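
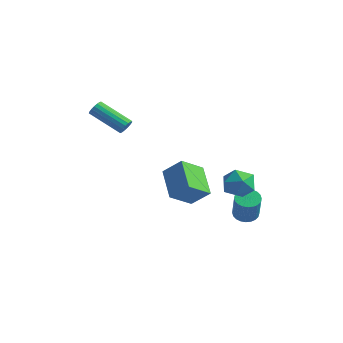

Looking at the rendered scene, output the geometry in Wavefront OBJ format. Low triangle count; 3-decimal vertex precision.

v 3.789 -4.717 0.267
v 2.379 -3.619 1.229
v 4.175 -3.416 -0.653
v 2.766 -2.317 0.309
v 4.754 -4.323 1.231
v 3.345 -3.224 2.193
v 5.141 -3.021 0.311
v 3.731 -1.923 1.273
v 3.227 2.481 -4.325
v 3.83 2.179 -4.653
v 4.437 1.557 -2.963
v 3.833 1.859 -2.635
v 3.928 2.447 -4.589
v 4.535 1.826 -2.899
v 3.919 2.721 -4.485
v 4.526 2.099 -2.795
v 3.805 2.957 -4.357
v 4.411 2.336 -2.667
v 3.602 3.122 -4.224
v 4.209 2.501 -2.534
v 3.343 3.189 -4.106
v 3.95 2.567 -2.416
v 3.066 3.148 -4.022
v 3.672 2.526 -2.332
v 2.813 3.005 -3.984
v 3.42 2.384 -2.294
v 2.623 2.783 -3.997
v 3.23 2.161 -2.307
v 2.525 2.514 -4.061
v 3.132 1.893 -2.371
v 2.534 2.241 -4.165
v 3.141 1.619 -2.475
v 2.649 2.004 -4.293
v 3.255 1.383 -2.603
v 2.851 1.839 -4.426
v 3.458 1.218 -2.736
v 3.11 1.773 -4.544
v 3.717 1.151 -2.854
v 3.388 1.814 -4.628
v 3.994 1.192 -2.938
v 3.64 1.956 -4.666
v 4.247 1.335 -2.976
v -1.203 -2.43 2.917
v -0.951 -2.767 3.222
v -2.806 -3.188 4.288
v -3.057 -2.85 3.983
v -0.93 -2.551 3.344
v -2.785 -2.971 4.409
v -0.972 -2.307 3.367
v -2.827 -2.727 4.432
v -1.067 -2.091 3.287
v -2.922 -2.511 4.353
v -1.193 -1.952 3.123
v -3.048 -2.373 4.188
v -1.321 -1.923 2.912
v -3.176 -2.344 3.977
v -1.422 -2.01 2.701
v -3.277 -2.431 3.767
v -1.472 -2.194 2.541
v -3.327 -2.614 3.606
v -1.461 -2.431 2.466
v -3.316 -2.851 3.532
v -1.391 -2.668 2.495
v -3.246 -3.088 3.56
v -1.278 -2.85 2.621
v -3.132 -3.271 3.686
v -1.147 -2.936 2.814
v -3.002 -3.357 3.88
v -1.029 -2.906 3.031
v -2.884 -3.327 4.097
v 2.702 1.125 -1.014
v 3.237 2.04 -0.847
v 4.143 0.4 -1.653
v 4.678 1.315 -1.486
v 4.351 0.724 -0.652
v 3.46 1.172 -0.257
v 3.92 1.268 -2.243
v 3.029 1.716 -1.848
v 3.989 2.128 -1.606
v 4.256 1.792 -0.623
v 3.124 0.648 -1.877
v 3.391 0.312 -0.894
f 2 4 1
f 5 2 1
f 1 4 3
f 3 5 1
f 2 8 4
f 6 2 5
f 6 8 2
f 4 8 3
f 7 5 3
f 3 8 7
f 7 6 5
f 8 6 7
f 10 9 13
f 10 13 11
f 11 13 14
f 11 14 12
f 13 9 15
f 13 15 14
f 14 15 16
f 14 16 12
f 15 9 17
f 15 17 16
f 16 17 18
f 16 18 12
f 17 9 19
f 17 19 18
f 18 19 20
f 18 20 12
f 19 9 21
f 19 21 20
f 20 21 22
f 20 22 12
f 21 9 23
f 21 23 22
f 22 23 24
f 22 24 12
f 23 9 25
f 23 25 24
f 24 25 26
f 24 26 12
f 25 9 27
f 25 27 26
f 26 27 28
f 26 28 12
f 27 9 29
f 27 29 28
f 28 29 30
f 28 30 12
f 29 9 31
f 29 31 30
f 30 31 32
f 30 32 12
f 31 9 33
f 31 33 32
f 32 33 34
f 32 34 12
f 33 9 35
f 33 35 34
f 34 35 36
f 34 36 12
f 35 9 37
f 35 37 36
f 36 37 38
f 36 38 12
f 37 9 39
f 37 39 38
f 38 39 40
f 38 40 12
f 39 9 41
f 39 41 40
f 40 41 42
f 40 42 12
f 41 9 10
f 41 10 42
f 42 10 11
f 42 11 12
f 44 43 47
f 44 47 45
f 45 47 48
f 45 48 46
f 47 43 49
f 47 49 48
f 48 49 50
f 48 50 46
f 49 43 51
f 49 51 50
f 50 51 52
f 50 52 46
f 51 43 53
f 51 53 52
f 52 53 54
f 52 54 46
f 53 43 55
f 53 55 54
f 54 55 56
f 54 56 46
f 55 43 57
f 55 57 56
f 56 57 58
f 56 58 46
f 57 43 59
f 57 59 58
f 58 59 60
f 58 60 46
f 59 43 61
f 59 61 60
f 60 61 62
f 60 62 46
f 61 43 63
f 61 63 62
f 62 63 64
f 62 64 46
f 63 43 65
f 63 65 64
f 64 65 66
f 64 66 46
f 65 43 67
f 65 67 66
f 66 67 68
f 66 68 46
f 67 43 69
f 67 69 68
f 68 69 70
f 68 70 46
f 69 43 44
f 69 44 70
f 70 44 45
f 70 45 46
f 71 82 76
f 71 76 72
f 71 72 78
f 71 78 81
f 71 81 82
f 72 76 80
f 76 82 75
f 82 81 73
f 81 78 77
f 78 72 79
f 74 80 75
f 74 75 73
f 74 73 77
f 74 77 79
f 74 79 80
f 75 80 76
f 73 75 82
f 77 73 81
f 79 77 78
f 80 79 72



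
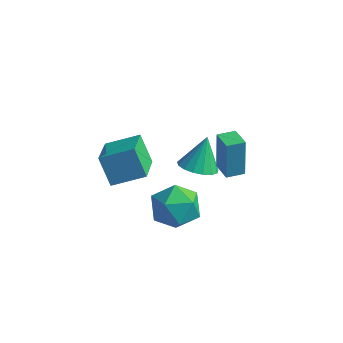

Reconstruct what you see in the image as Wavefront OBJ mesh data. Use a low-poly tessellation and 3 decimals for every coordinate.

v -1 1.595 0.24
v -1.183 1.899 2.238
v -0.442 2.324 0.18
v -0.624 2.628 2.179
v -0.116 0.932 0.421
v -0.298 1.236 2.42
v 0.443 1.661 0.362
v 0.26 1.965 2.36
v -3.99 -3.468 3.703
v -2.704 -2.593 4.284
v -4.769 -1.752 2.847
v -3.483 -0.878 3.428
v -3.197 -3.762 2.392
v -1.911 -2.888 2.973
v -3.976 -2.047 1.536
v -2.69 -1.172 2.117
v -2.703 2.855 -1.885
v -2.038 2.193 -1.538
v -2.697 3.705 -0.275
v -1.767 2.542 -1.723
v -1.711 2.962 -1.945
v -1.882 3.358 -2.153
v -2.241 3.638 -2.3
v -2.706 3.739 -2.352
v -3.17 3.638 -2.296
v -3.528 3.357 -2.146
v -3.696 2.961 -1.937
v -3.637 2.541 -1.715
v -3.365 2.193 -1.532
v -2.94 1.996 -1.43
v -2.462 1.997 -1.432
v -0.356 -1.254 1.146
v 0.273 -2.054 0.418
v -1.893 -2.566 1.262
v -1.264 -3.366 0.534
v -0.866 -3.134 1.697
v 0.084 -2.323 1.626
v -1.704 -2.297 0.054
v -0.754 -1.486 -0.017
v -0.56 -2.699 -0.257
v -0.043 -3.216 0.759
v -1.577 -1.404 0.921
v -1.06 -1.921 1.937
f 2 4 1
f 5 2 1
f 1 4 3
f 3 5 1
f 2 8 4
f 6 2 5
f 6 8 2
f 4 8 3
f 7 5 3
f 3 8 7
f 7 6 5
f 8 6 7
f 10 12 9
f 13 10 9
f 9 12 11
f 11 13 9
f 10 16 12
f 14 10 13
f 14 16 10
f 12 16 11
f 15 13 11
f 11 16 15
f 15 14 13
f 16 14 15
f 18 17 20
f 18 20 19
f 20 17 21
f 20 21 19
f 21 17 22
f 21 22 19
f 22 17 23
f 22 23 19
f 23 17 24
f 23 24 19
f 24 17 25
f 24 25 19
f 25 17 26
f 25 26 19
f 26 17 27
f 26 27 19
f 27 17 28
f 27 28 19
f 28 17 29
f 28 29 19
f 29 17 30
f 29 30 19
f 30 17 31
f 30 31 19
f 31 17 18
f 31 18 19
f 32 43 37
f 32 37 33
f 32 33 39
f 32 39 42
f 32 42 43
f 33 37 41
f 37 43 36
f 43 42 34
f 42 39 38
f 39 33 40
f 35 41 36
f 35 36 34
f 35 34 38
f 35 38 40
f 35 40 41
f 36 41 37
f 34 36 43
f 38 34 42
f 40 38 39
f 41 40 33



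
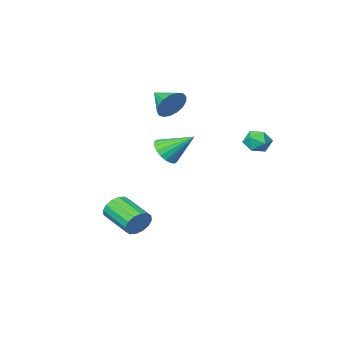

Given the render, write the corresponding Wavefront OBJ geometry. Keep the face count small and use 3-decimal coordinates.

v 1.082 -0.377 -2.891
v 1.481 -0.114 -2.237
v 1.737 -1.9 -1.675
v 1.338 -2.163 -2.329
v 1.079 -0.134 -2.118
v 1.335 -1.92 -1.556
v 0.678 -0.219 -2.207
v 0.934 -2.005 -1.645
v 0.386 -0.347 -2.479
v 0.641 -2.133 -1.916
v 0.28 -0.482 -2.861
v 0.535 -2.268 -2.299
v 0.389 -0.59 -3.251
v 0.644 -2.376 -2.689
v 0.683 -0.64 -3.545
v 0.939 -2.426 -2.983
v 1.085 -0.62 -3.664
v 1.341 -2.406 -3.102
v 1.486 -0.535 -3.575
v 1.742 -2.321 -3.013
v 1.779 -0.407 -3.304
v 2.034 -2.193 -2.741
v 1.885 -0.272 -2.921
v 2.14 -2.058 -2.359
v 1.776 -0.164 -2.531
v 2.031 -1.95 -1.969
v -1.686 -2.435 0.814
v -1.195 -2.725 1.51
v -2.714 -1.365 1.986
v -0.994 -2.4 1.389
v -0.931 -2.082 1.154
v -1.018 -1.834 0.851
v -1.237 -1.705 0.541
v -1.545 -1.721 0.286
v -1.881 -1.878 0.135
v -2.178 -2.146 0.119
v -2.378 -2.471 0.24
v -2.441 -2.789 0.475
v -2.355 -3.037 0.778
v -2.136 -3.165 1.087
v -1.828 -3.15 1.343
v -1.492 -2.992 1.494
v -2.459 -3.125 3.717
v -2.142 -2.763 4.536
v -2.221 -4.475 4.223
v -2.588 -2.816 4.606
v -3.005 -2.939 4.472
v -3.296 -3.105 4.166
v -3.396 -3.276 3.756
v -3.281 -3.413 3.338
v -2.978 -3.483 3.007
v -2.556 -3.472 2.838
v -2.112 -3.381 2.871
v -1.747 -3.232 3.098
v -1.545 -3.058 3.467
v -1.553 -2.9 3.893
v -1.768 -2.793 4.279
v -4.008 3.071 2.128
v -3.269 2.975 2.353
v -4.391 2.325 3.067
v -3.652 2.229 3.292
v -3.999 2.92 3.378
v -3.762 3.382 2.798
v -3.898 1.918 2.622
v -3.661 2.38 2.042
v -3.201 2.263 2.659
v -3.264 2.882 3.126
v -4.396 2.418 2.294
v -4.459 3.037 2.761
f 2 1 5
f 2 5 3
f 3 5 6
f 3 6 4
f 5 1 7
f 5 7 6
f 6 7 8
f 6 8 4
f 7 1 9
f 7 9 8
f 8 9 10
f 8 10 4
f 9 1 11
f 9 11 10
f 10 11 12
f 10 12 4
f 11 1 13
f 11 13 12
f 12 13 14
f 12 14 4
f 13 1 15
f 13 15 14
f 14 15 16
f 14 16 4
f 15 1 17
f 15 17 16
f 16 17 18
f 16 18 4
f 17 1 19
f 17 19 18
f 18 19 20
f 18 20 4
f 19 1 21
f 19 21 20
f 20 21 22
f 20 22 4
f 21 1 23
f 21 23 22
f 22 23 24
f 22 24 4
f 23 1 25
f 23 25 24
f 24 25 26
f 24 26 4
f 25 1 2
f 25 2 26
f 26 2 3
f 26 3 4
f 28 27 30
f 28 30 29
f 30 27 31
f 30 31 29
f 31 27 32
f 31 32 29
f 32 27 33
f 32 33 29
f 33 27 34
f 33 34 29
f 34 27 35
f 34 35 29
f 35 27 36
f 35 36 29
f 36 27 37
f 36 37 29
f 37 27 38
f 37 38 29
f 38 27 39
f 38 39 29
f 39 27 40
f 39 40 29
f 40 27 41
f 40 41 29
f 41 27 42
f 41 42 29
f 42 27 28
f 42 28 29
f 44 43 46
f 44 46 45
f 46 43 47
f 46 47 45
f 47 43 48
f 47 48 45
f 48 43 49
f 48 49 45
f 49 43 50
f 49 50 45
f 50 43 51
f 50 51 45
f 51 43 52
f 51 52 45
f 52 43 53
f 52 53 45
f 53 43 54
f 53 54 45
f 54 43 55
f 54 55 45
f 55 43 56
f 55 56 45
f 56 43 57
f 56 57 45
f 57 43 44
f 57 44 45
f 58 69 63
f 58 63 59
f 58 59 65
f 58 65 68
f 58 68 69
f 59 63 67
f 63 69 62
f 69 68 60
f 68 65 64
f 65 59 66
f 61 67 62
f 61 62 60
f 61 60 64
f 61 64 66
f 61 66 67
f 62 67 63
f 60 62 69
f 64 60 68
f 66 64 65
f 67 66 59



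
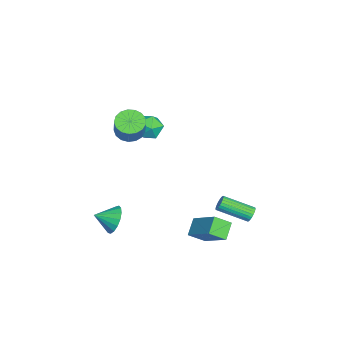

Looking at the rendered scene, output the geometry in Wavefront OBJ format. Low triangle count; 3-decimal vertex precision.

v -3.839 -1.064 -0.108
v -2.885 -1.189 -0.008
v -4.095 -2.131 1.008
v -3.141 -2.256 1.108
v -3.552 -1.426 1.388
v -3.394 -0.767 0.698
v -3.586 -2.553 0.302
v -3.428 -1.894 -0.388
v -2.729 -2.109 0.245
v -2.708 -1.413 0.916
v -4.272 -1.907 0.084
v -4.251 -1.211 0.755
v 1.075 -3.23 -4.102
v 1.743 -2.812 -3.519
v 1.305 -4.33 -3.578
v 1.344 -2.779 -3.275
v 0.883 -2.85 -3.22
v 0.467 -3.007 -3.367
v 0.189 -3.216 -3.682
v 0.115 -3.427 -4.094
v 0.26 -3.594 -4.508
v 0.592 -3.677 -4.828
v 1.035 -3.658 -4.983
v 1.486 -3.541 -4.935
v 1.844 -3.352 -4.697
v 2.025 -3.136 -4.322
v 1.988 -2.941 -3.897
v 1.558 2.174 -3.804
v 1.794 1.246 -3.148
v 2.831 3.385 -2.547
v 3.067 2.457 -1.892
v 2.473 1.923 -4.488
v 2.709 0.995 -3.833
v 3.746 3.134 -3.232
v 3.982 2.206 -2.576
v -0.377 -2.432 2.509
v 0.276 -2.842 2.106
v 1.17 -2.718 3.427
v 0.517 -2.308 3.831
v 0.344 -2.44 2.022
v 1.238 -2.316 3.344
v 0.247 -2.036 2.05
v 1.141 -1.912 3.372
v 0.007 -1.722 2.183
v 0.901 -1.599 3.505
v -0.321 -1.572 2.391
v 0.573 -1.448 3.712
v -0.662 -1.618 2.626
v 0.232 -1.494 3.947
v -0.937 -1.851 2.834
v -0.043 -1.727 4.155
v -1.084 -2.216 2.968
v -0.19 -2.093 4.289
v -1.069 -2.632 2.997
v -0.176 -2.508 4.318
v -0.896 -3.001 2.914
v -0.002 -2.878 4.235
v -0.604 -3.24 2.738
v 0.29 -3.116 4.059
v -0.259 -3.294 2.51
v 0.635 -3.17 3.832
v 0.058 -3.15 2.282
v 0.952 -3.027 3.603
v 1.339 4.416 -3.002
v 1.714 4.538 -2.679
v 1.596 2.766 -1.874
v 1.221 2.644 -2.198
v 1.554 4.595 -2.576
v 1.436 2.823 -1.771
v 1.361 4.626 -2.538
v 1.243 2.853 -1.733
v 1.165 4.624 -2.57
v 1.046 2.851 -1.766
v 0.995 4.591 -2.669
v 0.877 2.818 -1.864
v 0.878 4.531 -2.818
v 0.759 2.758 -2.013
v 0.831 4.453 -2.995
v 0.712 2.681 -2.191
v 0.861 4.37 -3.173
v 0.743 2.598 -2.369
v 0.964 4.294 -3.326
v 0.846 2.522 -2.521
v 1.124 4.237 -3.429
v 1.006 2.465 -2.624
v 1.317 4.207 -3.467
v 1.199 2.434 -2.662
v 1.514 4.209 -3.434
v 1.395 2.436 -2.63
v 1.683 4.242 -3.336
v 1.565 2.469 -2.531
v 1.801 4.302 -3.187
v 1.682 2.529 -2.382
v 1.848 4.379 -3.009
v 1.729 2.607 -2.205
v 1.817 4.462 -2.831
v 1.699 2.69 -2.027
f 1 12 6
f 1 6 2
f 1 2 8
f 1 8 11
f 1 11 12
f 2 6 10
f 6 12 5
f 12 11 3
f 11 8 7
f 8 2 9
f 4 10 5
f 4 5 3
f 4 3 7
f 4 7 9
f 4 9 10
f 5 10 6
f 3 5 12
f 7 3 11
f 9 7 8
f 10 9 2
f 14 13 16
f 14 16 15
f 16 13 17
f 16 17 15
f 17 13 18
f 17 18 15
f 18 13 19
f 18 19 15
f 19 13 20
f 19 20 15
f 20 13 21
f 20 21 15
f 21 13 22
f 21 22 15
f 22 13 23
f 22 23 15
f 23 13 24
f 23 24 15
f 24 13 25
f 24 25 15
f 25 13 26
f 25 26 15
f 26 13 27
f 26 27 15
f 27 13 14
f 27 14 15
f 29 31 28
f 32 29 28
f 28 31 30
f 30 32 28
f 29 35 31
f 33 29 32
f 33 35 29
f 31 35 30
f 34 32 30
f 30 35 34
f 34 33 32
f 35 33 34
f 37 36 40
f 37 40 38
f 38 40 41
f 38 41 39
f 40 36 42
f 40 42 41
f 41 42 43
f 41 43 39
f 42 36 44
f 42 44 43
f 43 44 45
f 43 45 39
f 44 36 46
f 44 46 45
f 45 46 47
f 45 47 39
f 46 36 48
f 46 48 47
f 47 48 49
f 47 49 39
f 48 36 50
f 48 50 49
f 49 50 51
f 49 51 39
f 50 36 52
f 50 52 51
f 51 52 53
f 51 53 39
f 52 36 54
f 52 54 53
f 53 54 55
f 53 55 39
f 54 36 56
f 54 56 55
f 55 56 57
f 55 57 39
f 56 36 58
f 56 58 57
f 57 58 59
f 57 59 39
f 58 36 60
f 58 60 59
f 59 60 61
f 59 61 39
f 60 36 62
f 60 62 61
f 61 62 63
f 61 63 39
f 62 36 37
f 62 37 63
f 63 37 38
f 63 38 39
f 65 64 68
f 65 68 66
f 66 68 69
f 66 69 67
f 68 64 70
f 68 70 69
f 69 70 71
f 69 71 67
f 70 64 72
f 70 72 71
f 71 72 73
f 71 73 67
f 72 64 74
f 72 74 73
f 73 74 75
f 73 75 67
f 74 64 76
f 74 76 75
f 75 76 77
f 75 77 67
f 76 64 78
f 76 78 77
f 77 78 79
f 77 79 67
f 78 64 80
f 78 80 79
f 79 80 81
f 79 81 67
f 80 64 82
f 80 82 81
f 81 82 83
f 81 83 67
f 82 64 84
f 82 84 83
f 83 84 85
f 83 85 67
f 84 64 86
f 84 86 85
f 85 86 87
f 85 87 67
f 86 64 88
f 86 88 87
f 87 88 89
f 87 89 67
f 88 64 90
f 88 90 89
f 89 90 91
f 89 91 67
f 90 64 92
f 90 92 91
f 91 92 93
f 91 93 67
f 92 64 94
f 92 94 93
f 93 94 95
f 93 95 67
f 94 64 96
f 94 96 95
f 95 96 97
f 95 97 67
f 96 64 65
f 96 65 97
f 97 65 66
f 97 66 67



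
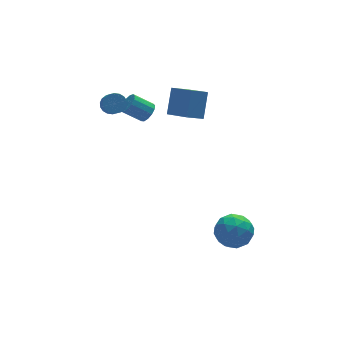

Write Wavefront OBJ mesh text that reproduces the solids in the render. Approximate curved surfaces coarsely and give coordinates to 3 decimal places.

v -3.402 4.383 3.057
v -3.019 4.059 2.766
v -3.214 3.033 3.653
v -3.598 3.357 3.943
v -2.872 4.181 2.939
v -3.067 3.155 3.826
v -2.829 4.342 3.136
v -3.024 3.316 4.023
v -2.9 4.512 3.317
v -3.096 3.486 4.203
v -3.071 4.657 3.446
v -3.266 3.63 4.333
v -3.307 4.747 3.498
v -3.502 3.721 4.385
v -3.562 4.765 3.463
v -3.757 3.739 4.35
v -3.786 4.707 3.347
v -3.981 3.681 4.234
v -3.933 4.585 3.174
v -4.128 3.559 4.061
v -3.976 4.424 2.977
v -4.171 3.398 3.864
v -3.904 4.254 2.797
v -4.1 3.228 3.683
v -3.734 4.11 2.667
v -3.929 3.083 3.554
v -3.498 4.019 2.615
v -3.693 2.993 3.502
v -3.243 4.001 2.65
v -3.438 2.975 3.537
v 0.519 2.446 2.299
v -0.355 2.386 2.714
v 0.067 3.908 1.558
v -0.807 3.848 1.973
v 1.047 3.232 3.527
v 0.173 3.172 3.942
v 0.595 4.694 2.786
v -0.279 4.634 3.201
v -0.141 -1.784 -1.448
v 0.777 -1.534 -1.787
v -0.317 -2.826 -2.693
v 0.601 -2.576 -3.032
v 0.505 -3.097 -2.173
v 0.613 -2.453 -1.403
v -0.153 -1.907 -3.077
v -0.045 -1.263 -2.307
v 0.769 -1.61 -2.793
v 1.176 -2.346 -2.235
v -0.716 -2.014 -2.245
v -0.309 -2.75 -1.687
v 0.333 -1.567 -1.508
v 0.127 -2.793 -2.972
v 0.07 -3.099 -2.467
v 0.61 -2.952 -2.666
v 0.237 -2.108 -1.283
v 0.776 -1.961 -1.482
v 0.617 -2.88 -1.709
v -0.316 -2.399 -2.998
v 0.223 -2.252 -3.197
v -0.15 -1.408 -1.814
v 0.39 -1.261 -2.013
v -0.157 -1.48 -2.771
v 0.868 -1.465 -2.299
v 0.765 -2.078 -3.031
v 0.322 -1.684 -3.057
v 0.385 -1.306 -2.605
v 1.107 -1.898 -1.97
v 1.004 -2.51 -2.702
v 0.947 -2.817 -2.197
v 1.011 -2.438 -1.745
v 1.103 -1.942 -2.562
v -0.544 -1.85 -1.778
v -0.647 -2.462 -2.51
v -0.551 -1.922 -2.735
v -0.487 -1.543 -2.283
v -0.305 -2.282 -1.449
v -0.408 -2.895 -2.181
v 0.075 -3.054 -1.875
v 0.138 -2.676 -1.423
v -0.643 -2.418 -1.918
v -1.805 3.777 2.425
v -1.586 3.456 2.856
v -2.477 3.802 3.566
v -2.695 4.123 3.135
v -1.45 3.752 2.883
v -2.34 4.098 3.593
v -1.426 4.055 2.765
v -2.316 4.401 3.474
v -1.522 4.271 2.539
v -2.413 4.617 3.248
v -1.709 4.329 2.277
v -2.599 4.675 2.986
v -1.925 4.213 2.062
v -2.816 4.559 2.771
v -2.104 3.957 1.962
v -2.994 4.304 2.672
v -2.187 3.645 2.01
v -3.078 3.991 2.719
v -2.15 3.375 2.189
v -3.04 3.721 2.899
v -2.002 3.232 2.443
v -2.892 3.578 3.153
v -1.792 3.262 2.692
v -2.682 3.608 3.402
f 2 1 5
f 2 5 3
f 3 5 6
f 3 6 4
f 5 1 7
f 5 7 6
f 6 7 8
f 6 8 4
f 7 1 9
f 7 9 8
f 8 9 10
f 8 10 4
f 9 1 11
f 9 11 10
f 10 11 12
f 10 12 4
f 11 1 13
f 11 13 12
f 12 13 14
f 12 14 4
f 13 1 15
f 13 15 14
f 14 15 16
f 14 16 4
f 15 1 17
f 15 17 16
f 16 17 18
f 16 18 4
f 17 1 19
f 17 19 18
f 18 19 20
f 18 20 4
f 19 1 21
f 19 21 20
f 20 21 22
f 20 22 4
f 21 1 23
f 21 23 22
f 22 23 24
f 22 24 4
f 23 1 25
f 23 25 24
f 24 25 26
f 24 26 4
f 25 1 27
f 25 27 26
f 26 27 28
f 26 28 4
f 27 1 29
f 27 29 28
f 28 29 30
f 28 30 4
f 29 1 2
f 29 2 30
f 30 2 3
f 30 3 4
f 32 34 31
f 35 32 31
f 31 34 33
f 33 35 31
f 32 38 34
f 36 32 35
f 36 38 32
f 34 38 33
f 37 35 33
f 33 38 37
f 37 36 35
f 38 36 37
f 39 76 55
f 76 50 79
f 55 79 44
f 76 79 55
f 39 55 51
f 55 44 56
f 51 56 40
f 55 56 51
f 39 51 60
f 51 40 61
f 60 61 46
f 51 61 60
f 39 60 72
f 60 46 75
f 72 75 49
f 60 75 72
f 39 72 76
f 72 49 80
f 76 80 50
f 72 80 76
f 40 56 67
f 56 44 70
f 67 70 48
f 56 70 67
f 44 79 57
f 79 50 78
f 57 78 43
f 79 78 57
f 50 80 77
f 80 49 73
f 77 73 41
f 80 73 77
f 49 75 74
f 75 46 62
f 74 62 45
f 75 62 74
f 46 61 66
f 61 40 63
f 66 63 47
f 61 63 66
f 42 68 54
f 68 48 69
f 54 69 43
f 68 69 54
f 42 54 52
f 54 43 53
f 52 53 41
f 54 53 52
f 42 52 59
f 52 41 58
f 59 58 45
f 52 58 59
f 42 59 64
f 59 45 65
f 64 65 47
f 59 65 64
f 42 64 68
f 64 47 71
f 68 71 48
f 64 71 68
f 43 69 57
f 69 48 70
f 57 70 44
f 69 70 57
f 41 53 77
f 53 43 78
f 77 78 50
f 53 78 77
f 45 58 74
f 58 41 73
f 74 73 49
f 58 73 74
f 47 65 66
f 65 45 62
f 66 62 46
f 65 62 66
f 48 71 67
f 71 47 63
f 67 63 40
f 71 63 67
f 82 81 85
f 82 85 83
f 83 85 86
f 83 86 84
f 85 81 87
f 85 87 86
f 86 87 88
f 86 88 84
f 87 81 89
f 87 89 88
f 88 89 90
f 88 90 84
f 89 81 91
f 89 91 90
f 90 91 92
f 90 92 84
f 91 81 93
f 91 93 92
f 92 93 94
f 92 94 84
f 93 81 95
f 93 95 94
f 94 95 96
f 94 96 84
f 95 81 97
f 95 97 96
f 96 97 98
f 96 98 84
f 97 81 99
f 97 99 98
f 98 99 100
f 98 100 84
f 99 81 101
f 99 101 100
f 100 101 102
f 100 102 84
f 101 81 103
f 101 103 102
f 102 103 104
f 102 104 84
f 103 81 82
f 103 82 104
f 104 82 83
f 104 83 84



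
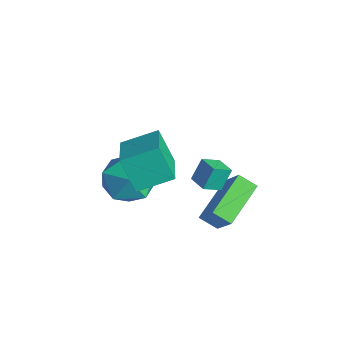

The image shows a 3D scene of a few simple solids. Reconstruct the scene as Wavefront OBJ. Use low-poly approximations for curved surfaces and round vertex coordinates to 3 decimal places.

v -2.339 -2.013 -2.097
v -1.306 -1.322 -1.881
v -1.754 -3.338 -0.659
v -0.721 -2.647 -0.443
v -1.856 -2.2 -0.123
v -2.218 -1.381 -1.012
v -0.842 -3.279 -1.528
v -1.204 -2.46 -2.417
v -0.38 -2.105 -1.53
v -1.007 -1.438 -0.661
v -2.053 -3.222 -1.879
v -2.68 -2.555 -1.01
v -0.036 -2.63 0.655
v -0.798 -2.941 2.004
v 0.349 -1.219 1.197
v -0.413 -1.53 2.546
v 1.653 -3.39 1.434
v 0.891 -3.701 2.783
v 2.038 -1.979 1.976
v 1.276 -2.29 3.325
v 1.356 -0.252 0.487
v 1.407 -1.029 0.958
v 1.194 0.262 1.354
v 1.246 -0.516 1.824
v 2.174 -0.144 0.576
v 2.226 -0.922 1.046
v 2.013 0.369 1.442
v 2.064 -0.408 1.913
v 0.145 1.851 -2.391
v -0.397 1.306 -1.944
v 1.198 1.919 -1.033
v 0.656 1.374 -0.585
v 1.184 0.226 -3.115
v 0.642 -0.319 -2.667
v 2.237 0.294 -1.756
v 1.695 -0.251 -1.309
f 1 12 6
f 1 6 2
f 1 2 8
f 1 8 11
f 1 11 12
f 2 6 10
f 6 12 5
f 12 11 3
f 11 8 7
f 8 2 9
f 4 10 5
f 4 5 3
f 4 3 7
f 4 7 9
f 4 9 10
f 5 10 6
f 3 5 12
f 7 3 11
f 9 7 8
f 10 9 2
f 14 16 13
f 17 14 13
f 13 16 15
f 15 17 13
f 14 20 16
f 18 14 17
f 18 20 14
f 16 20 15
f 19 17 15
f 15 20 19
f 19 18 17
f 20 18 19
f 22 24 21
f 25 22 21
f 21 24 23
f 23 25 21
f 22 28 24
f 26 22 25
f 26 28 22
f 24 28 23
f 27 25 23
f 23 28 27
f 27 26 25
f 28 26 27
f 30 32 29
f 33 30 29
f 29 32 31
f 31 33 29
f 30 36 32
f 34 30 33
f 34 36 30
f 32 36 31
f 35 33 31
f 31 36 35
f 35 34 33
f 36 34 35



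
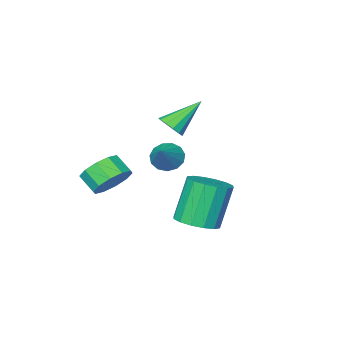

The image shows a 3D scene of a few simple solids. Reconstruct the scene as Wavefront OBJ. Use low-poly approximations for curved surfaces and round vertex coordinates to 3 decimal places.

v -0.885 -3.329 2.797
v -0.595 -3.809 3.232
v -2.335 -3.071 4.043
v -0.442 -3.454 3.337
v -0.43 -3.06 3.27
v -0.562 -2.751 3.053
v -0.796 -2.626 2.754
v -1.059 -2.723 2.469
v -1.266 -3.013 2.288
v -1.353 -3.403 2.268
v -1.291 -3.77 2.416
v -1.1 -3.996 2.685
v -0.84 -4.011 2.989
v 2.269 -3.135 0.553
v 3.232 -3.188 0.29
v 3.354 -4.018 0.904
v 2.391 -3.965 1.167
v 3.19 -2.825 0.789
v 3.312 -3.656 1.403
v 2.796 -2.581 1.197
v 2.918 -3.411 1.811
v 2.201 -2.548 1.36
v 2.323 -3.378 1.974
v 1.631 -2.739 1.214
v 1.753 -3.57 1.828
v 1.306 -3.082 0.816
v 1.428 -3.912 1.43
v 1.348 -3.444 0.317
v 1.47 -4.275 0.931
v 1.742 -3.689 -0.091
v 1.864 -4.519 0.523
v 2.337 -3.722 -0.254
v 2.459 -4.552 0.36
v 2.907 -3.53 -0.108
v 3.029 -4.361 0.506
v 1.341 1.389 -0.09
v 2.25 1.481 0.292
v 1.427 1.304 2.292
v 0.519 1.211 1.91
v 2.07 1.96 0.26
v 1.248 1.782 2.26
v 1.695 2.285 0.135
v 0.873 2.108 2.135
v 1.225 2.371 -0.051
v 0.403 2.194 1.949
v 0.786 2.193 -0.247
v -0.036 2.016 1.753
v 0.496 1.8 -0.401
v -0.326 1.623 1.599
v 0.433 1.296 -0.472
v -0.39 1.119 1.528
v 0.612 0.818 -0.44
v -0.21 0.64 1.56
v 0.987 0.492 -0.315
v 0.165 0.315 1.685
v 1.457 0.406 -0.129
v 0.635 0.229 1.871
v 1.896 0.584 0.067
v 1.074 0.407 2.067
v 2.186 0.977 0.221
v 1.364 0.8 2.221
v 0.334 -1.927 1.967
v 0.617 -1.542 1.376
v 1.326 -1.113 2.973
v 0.284 -1.315 1.521
v -0.033 -1.282 1.807
v -0.233 -1.454 2.144
v -0.254 -1.776 2.425
v -0.087 -2.147 2.561
v 0.213 -2.447 2.508
v 0.552 -2.583 2.284
v 0.822 -2.511 1.959
v 0.937 -2.253 1.637
v 0.86 -1.892 1.42
f 2 1 4
f 2 4 3
f 4 1 5
f 4 5 3
f 5 1 6
f 5 6 3
f 6 1 7
f 6 7 3
f 7 1 8
f 7 8 3
f 8 1 9
f 8 9 3
f 9 1 10
f 9 10 3
f 10 1 11
f 10 11 3
f 11 1 12
f 11 12 3
f 12 1 13
f 12 13 3
f 13 1 2
f 13 2 3
f 15 14 18
f 15 18 16
f 16 18 19
f 16 19 17
f 18 14 20
f 18 20 19
f 19 20 21
f 19 21 17
f 20 14 22
f 20 22 21
f 21 22 23
f 21 23 17
f 22 14 24
f 22 24 23
f 23 24 25
f 23 25 17
f 24 14 26
f 24 26 25
f 25 26 27
f 25 27 17
f 26 14 28
f 26 28 27
f 27 28 29
f 27 29 17
f 28 14 30
f 28 30 29
f 29 30 31
f 29 31 17
f 30 14 32
f 30 32 31
f 31 32 33
f 31 33 17
f 32 14 34
f 32 34 33
f 33 34 35
f 33 35 17
f 34 14 15
f 34 15 35
f 35 15 16
f 35 16 17
f 37 36 40
f 37 40 38
f 38 40 41
f 38 41 39
f 40 36 42
f 40 42 41
f 41 42 43
f 41 43 39
f 42 36 44
f 42 44 43
f 43 44 45
f 43 45 39
f 44 36 46
f 44 46 45
f 45 46 47
f 45 47 39
f 46 36 48
f 46 48 47
f 47 48 49
f 47 49 39
f 48 36 50
f 48 50 49
f 49 50 51
f 49 51 39
f 50 36 52
f 50 52 51
f 51 52 53
f 51 53 39
f 52 36 54
f 52 54 53
f 53 54 55
f 53 55 39
f 54 36 56
f 54 56 55
f 55 56 57
f 55 57 39
f 56 36 58
f 56 58 57
f 57 58 59
f 57 59 39
f 58 36 60
f 58 60 59
f 59 60 61
f 59 61 39
f 60 36 37
f 60 37 61
f 61 37 38
f 61 38 39
f 63 62 65
f 63 65 64
f 65 62 66
f 65 66 64
f 66 62 67
f 66 67 64
f 67 62 68
f 67 68 64
f 68 62 69
f 68 69 64
f 69 62 70
f 69 70 64
f 70 62 71
f 70 71 64
f 71 62 72
f 71 72 64
f 72 62 73
f 72 73 64
f 73 62 74
f 73 74 64
f 74 62 63
f 74 63 64



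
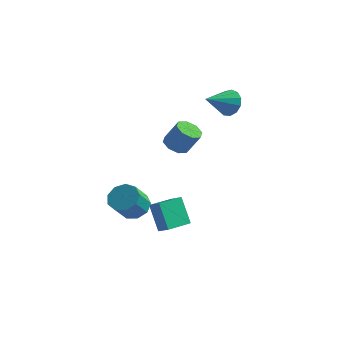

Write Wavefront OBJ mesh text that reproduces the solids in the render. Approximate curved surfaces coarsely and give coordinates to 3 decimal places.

v -2.276 1.447 0.654
v -1.642 1.924 0.25
v -0.811 2.031 1.683
v -1.444 1.553 2.086
v -2.137 2.314 0.509
v -1.306 2.42 1.942
v -2.714 2.196 0.852
v -1.882 2.302 2.285
v -3.034 1.639 1.079
v -2.202 1.745 2.512
v -2.909 0.969 1.057
v -2.078 1.076 2.49
v -2.414 0.58 0.798
v -1.583 0.686 2.231
v -1.838 0.698 0.455
v -1.006 0.804 1.888
v -1.518 1.255 0.228
v -0.686 1.361 1.661
v -2.844 -1.537 -2.956
v -2.135 -1.784 -2.496
v -2.056 0.141 -3.267
v -1.347 -0.106 -2.808
v -2.013 -2.234 -4.612
v -1.304 -2.481 -4.153
v -1.225 -0.556 -4.924
v -0.516 -0.803 -4.464
v -3.199 -2.982 -2.205
v -2.672 -2.351 -1.585
v -2.973 -3.367 -0.295
v -3.501 -3.998 -0.915
v -3.351 -2.165 -1.597
v -3.652 -3.181 -0.306
v -3.959 -2.36 -1.893
v -4.261 -3.377 -0.603
v -4.212 -2.847 -2.336
v -4.513 -3.864 -1.045
v -3.991 -3.397 -2.717
v -4.292 -4.413 -1.427
v -3.4 -3.752 -2.859
v -3.701 -4.769 -1.568
v -2.714 -3.747 -2.695
v -3.016 -4.764 -1.405
v -2.256 -3.384 -2.302
v -2.557 -4.4 -1.011
v -2.239 -2.833 -1.864
v -2.54 -3.849 -0.573
v 0.064 4.455 3.125
v 0.845 4.32 3.75
v -0.944 2.945 4.055
v 0.504 4.701 4
v 0.023 5.004 3.972
v -0.445 5.133 3.675
v -0.751 5.047 3.203
v -0.799 4.773 2.706
v -0.573 4.398 2.343
v -0.145 4.041 2.227
v 0.35 3.816 2.397
v 0.753 3.794 2.798
v 0.938 3.981 3.302
f 2 1 5
f 2 5 3
f 3 5 6
f 3 6 4
f 5 1 7
f 5 7 6
f 6 7 8
f 6 8 4
f 7 1 9
f 7 9 8
f 8 9 10
f 8 10 4
f 9 1 11
f 9 11 10
f 10 11 12
f 10 12 4
f 11 1 13
f 11 13 12
f 12 13 14
f 12 14 4
f 13 1 15
f 13 15 14
f 14 15 16
f 14 16 4
f 15 1 17
f 15 17 16
f 16 17 18
f 16 18 4
f 17 1 2
f 17 2 18
f 18 2 3
f 18 3 4
f 20 22 19
f 23 20 19
f 19 22 21
f 21 23 19
f 20 26 22
f 24 20 23
f 24 26 20
f 22 26 21
f 25 23 21
f 21 26 25
f 25 24 23
f 26 24 25
f 28 27 31
f 28 31 29
f 29 31 32
f 29 32 30
f 31 27 33
f 31 33 32
f 32 33 34
f 32 34 30
f 33 27 35
f 33 35 34
f 34 35 36
f 34 36 30
f 35 27 37
f 35 37 36
f 36 37 38
f 36 38 30
f 37 27 39
f 37 39 38
f 38 39 40
f 38 40 30
f 39 27 41
f 39 41 40
f 40 41 42
f 40 42 30
f 41 27 43
f 41 43 42
f 42 43 44
f 42 44 30
f 43 27 45
f 43 45 44
f 44 45 46
f 44 46 30
f 45 27 28
f 45 28 46
f 46 28 29
f 46 29 30
f 48 47 50
f 48 50 49
f 50 47 51
f 50 51 49
f 51 47 52
f 51 52 49
f 52 47 53
f 52 53 49
f 53 47 54
f 53 54 49
f 54 47 55
f 54 55 49
f 55 47 56
f 55 56 49
f 56 47 57
f 56 57 49
f 57 47 58
f 57 58 49
f 58 47 59
f 58 59 49
f 59 47 48
f 59 48 49



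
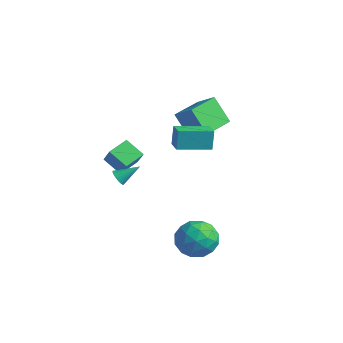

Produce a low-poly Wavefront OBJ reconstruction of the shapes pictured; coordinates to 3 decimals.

v 3.335 -2.878 -2.929
v 3.985 -3.856 -3.008
v 2.195 -3.524 -4.312
v 2.845 -4.502 -4.391
v 2.185 -4.31 -3.436
v 2.889 -3.911 -2.58
v 3.291 -3.469 -4.74
v 3.995 -3.07 -3.884
v 3.958 -4.222 -4.127
v 3.274 -4.741 -3.321
v 2.906 -2.639 -3.999
v 2.222 -3.158 -3.193
v 3.76 -3.31 -2.847
v 2.42 -4.07 -4.473
v 2.032 -3.957 -3.912
v 2.414 -4.532 -3.958
v 3.116 -3.342 -2.596
v 3.498 -3.917 -2.642
v 2.44 -4.184 -2.894
v 2.682 -3.463 -4.678
v 3.064 -4.038 -4.724
v 3.766 -2.848 -3.362
v 4.148 -3.423 -3.408
v 3.74 -3.196 -4.426
v 4.126 -4.1 -3.551
v 3.457 -4.48 -4.364
v 3.718 -3.873 -4.569
v 4.132 -3.638 -4.066
v 3.725 -4.406 -3.077
v 3.055 -4.785 -3.89
v 2.666 -4.672 -3.329
v 3.08 -4.438 -2.826
v 3.709 -4.621 -3.735
v 3.125 -2.595 -3.43
v 2.455 -2.974 -4.243
v 3.1 -2.942 -4.494
v 3.514 -2.708 -3.991
v 2.723 -2.9 -2.956
v 2.054 -3.28 -3.769
v 2.048 -3.742 -3.254
v 2.462 -3.507 -2.751
v 2.471 -2.759 -3.585
v -3.175 -2.751 -2.538
v -4.251 -2.903 -1.882
v -3.192 -1.508 -2.277
v -4.268 -1.66 -1.621
v -2.512 -2.96 -1.499
v -3.588 -3.112 -0.843
v -2.529 -1.717 -1.238
v -3.605 -1.869 -0.582
v 0.369 -2.638 1.491
v 0.205 -2.335 2.577
v 1.383 -1.161 1.232
v 1.219 -0.858 2.318
v 1.201 -3.162 1.762
v 1.037 -2.859 2.848
v 2.215 -1.685 1.503
v 2.051 -1.382 2.589
v 0.081 -0.999 0.862
v -0.962 -1.054 2.229
v -0.115 0.899 0.789
v -1.158 0.844 2.156
v 1.098 -0.864 1.644
v 0.055 -0.919 3.011
v 0.902 1.034 1.571
v -0.141 0.979 2.938
v -1.599 -4.44 -1.121
v -1.167 -4.567 -1.339
v -0.981 -3.52 -0.439
v -1.234 -4.431 -1.462
v -1.356 -4.297 -1.534
v -1.514 -4.184 -1.542
v -1.686 -4.11 -1.486
v -1.844 -4.086 -1.375
v -1.965 -4.116 -1.225
v -2.031 -4.195 -1.059
v -2.03 -4.312 -0.902
v -1.964 -4.448 -0.779
v -1.842 -4.582 -0.708
v -1.683 -4.695 -0.699
v -1.511 -4.769 -0.755
v -1.353 -4.793 -0.866
v -1.232 -4.763 -1.016
v -1.167 -4.684 -1.182
f 1 38 17
f 38 12 41
f 17 41 6
f 38 41 17
f 1 17 13
f 17 6 18
f 13 18 2
f 17 18 13
f 1 13 22
f 13 2 23
f 22 23 8
f 13 23 22
f 1 22 34
f 22 8 37
f 34 37 11
f 22 37 34
f 1 34 38
f 34 11 42
f 38 42 12
f 34 42 38
f 2 18 29
f 18 6 32
f 29 32 10
f 18 32 29
f 6 41 19
f 41 12 40
f 19 40 5
f 41 40 19
f 12 42 39
f 42 11 35
f 39 35 3
f 42 35 39
f 11 37 36
f 37 8 24
f 36 24 7
f 37 24 36
f 8 23 28
f 23 2 25
f 28 25 9
f 23 25 28
f 4 30 16
f 30 10 31
f 16 31 5
f 30 31 16
f 4 16 14
f 16 5 15
f 14 15 3
f 16 15 14
f 4 14 21
f 14 3 20
f 21 20 7
f 14 20 21
f 4 21 26
f 21 7 27
f 26 27 9
f 21 27 26
f 4 26 30
f 26 9 33
f 30 33 10
f 26 33 30
f 5 31 19
f 31 10 32
f 19 32 6
f 31 32 19
f 3 15 39
f 15 5 40
f 39 40 12
f 15 40 39
f 7 20 36
f 20 3 35
f 36 35 11
f 20 35 36
f 9 27 28
f 27 7 24
f 28 24 8
f 27 24 28
f 10 33 29
f 33 9 25
f 29 25 2
f 33 25 29
f 44 46 43
f 47 44 43
f 43 46 45
f 45 47 43
f 44 50 46
f 48 44 47
f 48 50 44
f 46 50 45
f 49 47 45
f 45 50 49
f 49 48 47
f 50 48 49
f 52 54 51
f 55 52 51
f 51 54 53
f 53 55 51
f 52 58 54
f 56 52 55
f 56 58 52
f 54 58 53
f 57 55 53
f 53 58 57
f 57 56 55
f 58 56 57
f 60 62 59
f 63 60 59
f 59 62 61
f 61 63 59
f 60 66 62
f 64 60 63
f 64 66 60
f 62 66 61
f 65 63 61
f 61 66 65
f 65 64 63
f 66 64 65
f 68 67 70
f 68 70 69
f 70 67 71
f 70 71 69
f 71 67 72
f 71 72 69
f 72 67 73
f 72 73 69
f 73 67 74
f 73 74 69
f 74 67 75
f 74 75 69
f 75 67 76
f 75 76 69
f 76 67 77
f 76 77 69
f 77 67 78
f 77 78 69
f 78 67 79
f 78 79 69
f 79 67 80
f 79 80 69
f 80 67 81
f 80 81 69
f 81 67 82
f 81 82 69
f 82 67 83
f 82 83 69
f 83 67 84
f 83 84 69
f 84 67 68
f 84 68 69



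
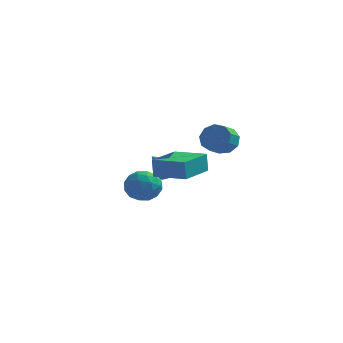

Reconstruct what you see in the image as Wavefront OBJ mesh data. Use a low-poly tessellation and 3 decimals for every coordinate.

v -1.402 1.687 -1.123
v -0.93 2.171 -0.513
v -2.138 1.013 -0.017
v -1.252 2.406 -0.584
v -1.604 2.498 -0.762
v -1.915 2.43 -1.012
v -2.126 2.215 -1.283
v -2.192 1.896 -1.522
v -2.103 1.535 -1.683
v -1.874 1.204 -1.732
v -1.552 0.969 -1.661
v -1.2 0.877 -1.483
v -0.888 0.945 -1.234
v -0.678 1.16 -0.963
v -0.611 1.479 -0.723
v -0.701 1.84 -0.563
v -0.562 -4.259 0.778
v -0.667 -4.147 1.887
v 0.055 -2.184 0.627
v -0.05 -2.072 1.736
v 1.27 -4.788 1.004
v 1.165 -4.676 2.113
v 1.887 -2.713 0.853
v 1.782 -2.601 1.962
v -2.696 -0.58 -1.25
v -1.667 -0.345 -1.492
v -2.253 -2.255 -0.988
v -1.224 -2.02 -1.23
v -1.665 -1.644 -0.315
v -1.938 -0.608 -0.477
v -1.982 -1.992 -2.003
v -2.255 -0.956 -2.165
v -1.225 -1.218 -1.957
v -1.029 -1.003 -0.914
v -2.891 -1.597 -1.566
v -2.695 -1.382 -0.523
v -2.22 -0.315 -1.394
v -1.7 -2.285 -1.086
v -1.959 -2.063 -0.548
v -1.354 -1.925 -0.69
v -2.38 -0.47 -0.798
v -1.775 -0.332 -0.94
v -1.774 -1.096 -0.248
v -2.145 -2.268 -1.54
v -1.54 -2.13 -1.682
v -2.566 -0.675 -1.79
v -1.961 -0.537 -1.932
v -2.146 -1.504 -2.232
v -1.356 -0.69 -1.81
v -1.095 -1.675 -1.655
v -1.541 -1.658 -2.11
v -1.702 -1.05 -2.205
v -1.241 -0.564 -1.196
v -0.98 -1.549 -1.042
v -1.239 -1.327 -0.505
v -1.4 -0.719 -0.6
v -0.981 -1.077 -1.47
v -2.94 -1.051 -1.438
v -2.679 -2.036 -1.284
v -2.52 -1.881 -1.88
v -2.681 -1.273 -1.975
v -2.825 -0.925 -0.825
v -2.564 -1.91 -0.67
v -2.218 -1.55 -0.275
v -2.379 -0.942 -0.37
v -2.939 -1.523 -1.01
v 1.228 3.526 0.575
v 2.099 3.493 0.953
v 1.823 2.521 1.503
v 0.952 2.554 1.125
v 1.7 3.826 1.343
v 1.424 2.854 1.892
v 1.08 4.019 1.374
v 0.805 3.047 1.923
v 0.529 3.981 1.031
v 0.254 3.009 1.58
v 0.305 3.73 0.475
v 0.03 2.758 1.024
v 0.513 3.384 -0.034
v 0.238 2.412 0.515
v 1.055 3.104 -0.258
v 0.78 2.132 0.291
v 1.678 3.021 -0.092
v 1.402 2.049 0.458
v 2.09 3.175 0.386
v 1.815 2.203 0.936
f 2 1 4
f 2 4 3
f 4 1 5
f 4 5 3
f 5 1 6
f 5 6 3
f 6 1 7
f 6 7 3
f 7 1 8
f 7 8 3
f 8 1 9
f 8 9 3
f 9 1 10
f 9 10 3
f 10 1 11
f 10 11 3
f 11 1 12
f 11 12 3
f 12 1 13
f 12 13 3
f 13 1 14
f 13 14 3
f 14 1 15
f 14 15 3
f 15 1 16
f 15 16 3
f 16 1 2
f 16 2 3
f 18 20 17
f 21 18 17
f 17 20 19
f 19 21 17
f 18 24 20
f 22 18 21
f 22 24 18
f 20 24 19
f 23 21 19
f 19 24 23
f 23 22 21
f 24 22 23
f 25 62 41
f 62 36 65
f 41 65 30
f 62 65 41
f 25 41 37
f 41 30 42
f 37 42 26
f 41 42 37
f 25 37 46
f 37 26 47
f 46 47 32
f 37 47 46
f 25 46 58
f 46 32 61
f 58 61 35
f 46 61 58
f 25 58 62
f 58 35 66
f 62 66 36
f 58 66 62
f 26 42 53
f 42 30 56
f 53 56 34
f 42 56 53
f 30 65 43
f 65 36 64
f 43 64 29
f 65 64 43
f 36 66 63
f 66 35 59
f 63 59 27
f 66 59 63
f 35 61 60
f 61 32 48
f 60 48 31
f 61 48 60
f 32 47 52
f 47 26 49
f 52 49 33
f 47 49 52
f 28 54 40
f 54 34 55
f 40 55 29
f 54 55 40
f 28 40 38
f 40 29 39
f 38 39 27
f 40 39 38
f 28 38 45
f 38 27 44
f 45 44 31
f 38 44 45
f 28 45 50
f 45 31 51
f 50 51 33
f 45 51 50
f 28 50 54
f 50 33 57
f 54 57 34
f 50 57 54
f 29 55 43
f 55 34 56
f 43 56 30
f 55 56 43
f 27 39 63
f 39 29 64
f 63 64 36
f 39 64 63
f 31 44 60
f 44 27 59
f 60 59 35
f 44 59 60
f 33 51 52
f 51 31 48
f 52 48 32
f 51 48 52
f 34 57 53
f 57 33 49
f 53 49 26
f 57 49 53
f 68 67 71
f 68 71 69
f 69 71 72
f 69 72 70
f 71 67 73
f 71 73 72
f 72 73 74
f 72 74 70
f 73 67 75
f 73 75 74
f 74 75 76
f 74 76 70
f 75 67 77
f 75 77 76
f 76 77 78
f 76 78 70
f 77 67 79
f 77 79 78
f 78 79 80
f 78 80 70
f 79 67 81
f 79 81 80
f 80 81 82
f 80 82 70
f 81 67 83
f 81 83 82
f 82 83 84
f 82 84 70
f 83 67 85
f 83 85 84
f 84 85 86
f 84 86 70
f 85 67 68
f 85 68 86
f 86 68 69
f 86 69 70



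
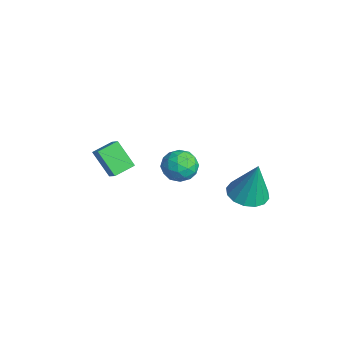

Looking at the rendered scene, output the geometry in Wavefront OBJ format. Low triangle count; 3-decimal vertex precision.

v 0.182 -3.499 3.461
v 0.846 -3.433 3.972
v -0.101 -2.495 3.699
v 0.563 -2.429 4.21
v 1.017 -2.991 2.31
v 1.681 -2.925 2.821
v 0.734 -1.987 2.548
v 1.398 -1.921 3.059
v 2.379 3.046 0.58
v 3.363 3.028 0.402
v 2.761 3.374 2.66
v 3.226 3.525 0.349
v 2.862 3.893 0.358
v 2.369 4.034 0.426
v 1.878 3.911 0.536
v 1.522 3.555 0.657
v 1.395 3.064 0.758
v 1.532 2.567 0.811
v 1.896 2.199 0.802
v 2.389 2.058 0.734
v 2.879 2.182 0.624
v 3.236 2.537 0.503
v -2.081 1.435 0.009
v -1.633 1.687 0.804
v -0.927 0.493 -0.344
v -0.479 0.745 0.451
v -1.272 0.231 0.497
v -1.985 0.813 0.715
v -0.575 1.367 -0.255
v -1.288 1.949 -0.037
v -0.702 1.645 0.64
v -1.133 0.942 1.106
v -1.427 1.238 -0.646
v -1.858 0.535 -0.18
v -1.959 1.643 0.437
v -0.601 0.537 0.023
v -1.067 0.234 0.05
v -0.804 0.382 0.517
v -2.166 1.13 0.385
v -1.902 1.278 0.852
v -1.69 0.422 0.672
v -0.658 0.902 -0.392
v -0.394 1.05 0.075
v -1.756 1.798 -0.057
v -1.493 1.946 0.41
v -0.87 1.758 -0.212
v -1.148 1.767 0.808
v -0.469 1.213 0.601
v -0.526 1.579 0.186
v -0.945 1.921 0.314
v -1.401 1.354 1.082
v -0.723 0.8 0.875
v -1.189 0.498 0.902
v -1.608 0.84 1.03
v -0.854 1.329 0.986
v -1.837 1.38 -0.415
v -1.159 0.826 -0.622
v -0.952 1.34 -0.57
v -1.371 1.682 -0.442
v -2.091 0.967 -0.141
v -1.412 0.413 -0.348
v -1.615 0.259 0.146
v -2.034 0.601 0.274
v -1.706 0.851 -0.526
f 2 4 1
f 5 2 1
f 1 4 3
f 3 5 1
f 2 8 4
f 6 2 5
f 6 8 2
f 4 8 3
f 7 5 3
f 3 8 7
f 7 6 5
f 8 6 7
f 10 9 12
f 10 12 11
f 12 9 13
f 12 13 11
f 13 9 14
f 13 14 11
f 14 9 15
f 14 15 11
f 15 9 16
f 15 16 11
f 16 9 17
f 16 17 11
f 17 9 18
f 17 18 11
f 18 9 19
f 18 19 11
f 19 9 20
f 19 20 11
f 20 9 21
f 20 21 11
f 21 9 22
f 21 22 11
f 22 9 10
f 22 10 11
f 23 60 39
f 60 34 63
f 39 63 28
f 60 63 39
f 23 39 35
f 39 28 40
f 35 40 24
f 39 40 35
f 23 35 44
f 35 24 45
f 44 45 30
f 35 45 44
f 23 44 56
f 44 30 59
f 56 59 33
f 44 59 56
f 23 56 60
f 56 33 64
f 60 64 34
f 56 64 60
f 24 40 51
f 40 28 54
f 51 54 32
f 40 54 51
f 28 63 41
f 63 34 62
f 41 62 27
f 63 62 41
f 34 64 61
f 64 33 57
f 61 57 25
f 64 57 61
f 33 59 58
f 59 30 46
f 58 46 29
f 59 46 58
f 30 45 50
f 45 24 47
f 50 47 31
f 45 47 50
f 26 52 38
f 52 32 53
f 38 53 27
f 52 53 38
f 26 38 36
f 38 27 37
f 36 37 25
f 38 37 36
f 26 36 43
f 36 25 42
f 43 42 29
f 36 42 43
f 26 43 48
f 43 29 49
f 48 49 31
f 43 49 48
f 26 48 52
f 48 31 55
f 52 55 32
f 48 55 52
f 27 53 41
f 53 32 54
f 41 54 28
f 53 54 41
f 25 37 61
f 37 27 62
f 61 62 34
f 37 62 61
f 29 42 58
f 42 25 57
f 58 57 33
f 42 57 58
f 31 49 50
f 49 29 46
f 50 46 30
f 49 46 50
f 32 55 51
f 55 31 47
f 51 47 24
f 55 47 51



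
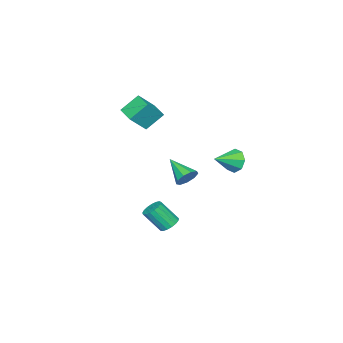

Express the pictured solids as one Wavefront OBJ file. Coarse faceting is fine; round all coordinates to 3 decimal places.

v -2.333 -4.467 2.893
v -1.279 -4.903 4.071
v -3.208 -3.781 3.929
v -2.155 -4.218 5.108
v -1.665 -3.342 2.712
v -0.612 -3.779 3.891
v -2.541 -2.657 3.749
v -1.487 -3.093 4.927
v 2.385 0.949 -1.989
v 2.666 0.494 -2.409
v 3.096 -0.423 -1.132
v 2.815 0.031 -0.711
v 2.91 0.7 -2.343
v 3.339 -0.217 -1.066
v 3.033 0.963 -2.196
v 3.462 0.046 -0.919
v 3.008 1.222 -2.001
v 3.437 0.305 -0.724
v 2.84 1.419 -1.804
v 3.269 0.502 -0.526
v 2.568 1.508 -1.648
v 2.997 0.591 -0.371
v 2.254 1.469 -1.571
v 2.684 0.552 -0.294
v 1.971 1.311 -1.589
v 2.4 0.393 -0.312
v 1.782 1.069 -1.699
v 2.211 0.152 -0.422
v 1.731 0.8 -1.875
v 2.161 -0.117 -0.598
v 1.831 0.565 -2.078
v 2.26 -0.352 -0.8
v 2.057 0.418 -2.259
v 2.486 -0.499 -0.982
v 2.359 0.392 -2.379
v 2.788 -0.525 -1.102
v 0.368 3.999 3.22
v 0.784 4.236 2.517
v 1.692 3.461 3.82
v 0.77 4.705 2.967
v 0.521 4.761 3.566
v 0.183 4.371 3.961
v -0.047 3.763 3.923
v -0.033 3.294 3.472
v 0.215 3.238 2.874
v 0.554 3.628 2.478
v -1.989 -0.657 -0.787
v -1.394 -0.542 -0.281
v -2.471 -2.203 0.127
v -1.84 -0.297 -0.1
v -2.356 -0.22 -0.241
v -2.701 -0.347 -0.638
v -2.712 -0.619 -1.104
v -2.386 -0.909 -1.423
v -1.874 -1.081 -1.444
v -1.416 -1.054 -1.158
v -1.227 -0.842 -0.699
f 2 4 1
f 5 2 1
f 1 4 3
f 3 5 1
f 2 8 4
f 6 2 5
f 6 8 2
f 4 8 3
f 7 5 3
f 3 8 7
f 7 6 5
f 8 6 7
f 10 9 13
f 10 13 11
f 11 13 14
f 11 14 12
f 13 9 15
f 13 15 14
f 14 15 16
f 14 16 12
f 15 9 17
f 15 17 16
f 16 17 18
f 16 18 12
f 17 9 19
f 17 19 18
f 18 19 20
f 18 20 12
f 19 9 21
f 19 21 20
f 20 21 22
f 20 22 12
f 21 9 23
f 21 23 22
f 22 23 24
f 22 24 12
f 23 9 25
f 23 25 24
f 24 25 26
f 24 26 12
f 25 9 27
f 25 27 26
f 26 27 28
f 26 28 12
f 27 9 29
f 27 29 28
f 28 29 30
f 28 30 12
f 29 9 31
f 29 31 30
f 30 31 32
f 30 32 12
f 31 9 33
f 31 33 32
f 32 33 34
f 32 34 12
f 33 9 35
f 33 35 34
f 34 35 36
f 34 36 12
f 35 9 10
f 35 10 36
f 36 10 11
f 36 11 12
f 38 37 40
f 38 40 39
f 40 37 41
f 40 41 39
f 41 37 42
f 41 42 39
f 42 37 43
f 42 43 39
f 43 37 44
f 43 44 39
f 44 37 45
f 44 45 39
f 45 37 46
f 45 46 39
f 46 37 38
f 46 38 39
f 48 47 50
f 48 50 49
f 50 47 51
f 50 51 49
f 51 47 52
f 51 52 49
f 52 47 53
f 52 53 49
f 53 47 54
f 53 54 49
f 54 47 55
f 54 55 49
f 55 47 56
f 55 56 49
f 56 47 57
f 56 57 49
f 57 47 48
f 57 48 49



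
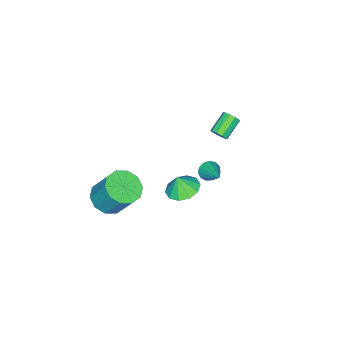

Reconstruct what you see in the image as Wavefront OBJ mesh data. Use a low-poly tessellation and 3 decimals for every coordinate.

v 2.809 1.775 1.777
v 3.665 2.102 1.693
v 2.991 1.545 2.743
v 3.329 2.53 1.858
v 2.794 2.669 1.992
v 2.265 2.467 2.043
v 1.944 2 1.993
v 1.953 1.448 1.86
v 2.289 1.02 1.695
v 2.824 0.88 1.562
v 3.353 1.082 1.51
v 3.674 1.549 1.56
v 1.599 2.55 2.631
v 1.881 2.124 2.926
v 2.381 3.65 3.469
v 2.068 2.193 2.661
v 2.106 2.376 2.385
v 1.984 2.613 2.188
v 1.739 2.831 2.131
v 1.449 2.959 2.233
v 1.207 2.957 2.461
v 1.09 2.826 2.743
v 1.134 2.607 2.989
v 1.325 2.37 3.121
v 1.604 2.19 3.098
v 1.018 -4.199 -4.622
v 1.976 -3.761 -4.94
v 2.059 -2.663 -3.175
v 1.102 -3.101 -2.858
v 1.476 -3.36 -5.166
v 1.559 -2.262 -3.402
v 0.801 -3.279 -5.185
v 0.884 -2.181 -3.42
v 0.21 -3.55 -4.988
v 0.293 -2.452 -3.224
v -0.073 -4.069 -4.652
v 0.01 -2.97 -2.888
v 0.061 -4.637 -4.305
v 0.144 -3.539 -2.54
v 0.561 -5.038 -4.078
v 0.644 -3.94 -2.314
v 1.236 -5.119 -4.06
v 1.319 -4.021 -2.295
v 1.827 -4.848 -4.256
v 1.91 -3.75 -2.492
v 2.11 -4.33 -4.592
v 2.193 -3.231 -2.828
v -2.91 0.232 0.278
v -2.642 0.271 0.722
v -3.781 0.327 1.406
v -4.05 0.288 0.962
v -2.706 0.595 0.589
v -3.845 0.651 1.273
v -2.865 0.749 0.311
v -4.005 0.805 0.995
v -3.046 0.661 0.017
v -4.185 0.717 0.701
v -3.163 0.372 -0.154
v -4.302 0.428 0.53
v -3.162 0.018 -0.124
v -4.301 0.074 0.561
v -3.043 -0.236 0.095
v -4.182 -0.18 0.779
v -2.862 -0.271 0.399
v -4.001 -0.215 1.084
v -2.704 -0.071 0.647
v -3.843 -0.015 1.331
f 2 1 4
f 2 4 3
f 4 1 5
f 4 5 3
f 5 1 6
f 5 6 3
f 6 1 7
f 6 7 3
f 7 1 8
f 7 8 3
f 8 1 9
f 8 9 3
f 9 1 10
f 9 10 3
f 10 1 11
f 10 11 3
f 11 1 12
f 11 12 3
f 12 1 2
f 12 2 3
f 14 13 16
f 14 16 15
f 16 13 17
f 16 17 15
f 17 13 18
f 17 18 15
f 18 13 19
f 18 19 15
f 19 13 20
f 19 20 15
f 20 13 21
f 20 21 15
f 21 13 22
f 21 22 15
f 22 13 23
f 22 23 15
f 23 13 24
f 23 24 15
f 24 13 25
f 24 25 15
f 25 13 14
f 25 14 15
f 27 26 30
f 27 30 28
f 28 30 31
f 28 31 29
f 30 26 32
f 30 32 31
f 31 32 33
f 31 33 29
f 32 26 34
f 32 34 33
f 33 34 35
f 33 35 29
f 34 26 36
f 34 36 35
f 35 36 37
f 35 37 29
f 36 26 38
f 36 38 37
f 37 38 39
f 37 39 29
f 38 26 40
f 38 40 39
f 39 40 41
f 39 41 29
f 40 26 42
f 40 42 41
f 41 42 43
f 41 43 29
f 42 26 44
f 42 44 43
f 43 44 45
f 43 45 29
f 44 26 46
f 44 46 45
f 45 46 47
f 45 47 29
f 46 26 27
f 46 27 47
f 47 27 28
f 47 28 29
f 49 48 52
f 49 52 50
f 50 52 53
f 50 53 51
f 52 48 54
f 52 54 53
f 53 54 55
f 53 55 51
f 54 48 56
f 54 56 55
f 55 56 57
f 55 57 51
f 56 48 58
f 56 58 57
f 57 58 59
f 57 59 51
f 58 48 60
f 58 60 59
f 59 60 61
f 59 61 51
f 60 48 62
f 60 62 61
f 61 62 63
f 61 63 51
f 62 48 64
f 62 64 63
f 63 64 65
f 63 65 51
f 64 48 66
f 64 66 65
f 65 66 67
f 65 67 51
f 66 48 49
f 66 49 67
f 67 49 50
f 67 50 51



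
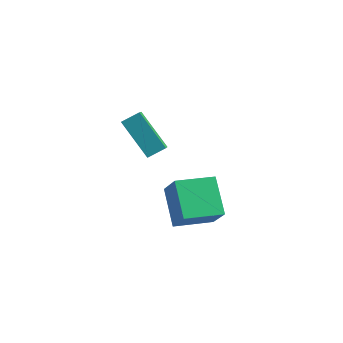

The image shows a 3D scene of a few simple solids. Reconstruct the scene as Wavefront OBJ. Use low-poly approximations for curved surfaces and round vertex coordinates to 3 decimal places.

v -4.833 -3.429 4.077
v -4.245 -2.846 4.479
v -5.177 -2.538 3.287
v -4.589 -1.955 3.688
v -3.291 -4.045 2.712
v -2.703 -3.462 3.113
v -3.635 -3.154 1.921
v -3.047 -2.571 2.323
v -2.49 -3.212 -2.598
v -3.546 -1.877 -1.474
v -1.112 -1.901 -2.861
v -2.168 -0.566 -1.736
v -1.712 -3.754 -1.224
v -2.768 -2.419 -0.099
v -0.334 -2.443 -1.486
v -1.39 -1.108 -0.362
f 2 4 1
f 5 2 1
f 1 4 3
f 3 5 1
f 2 8 4
f 6 2 5
f 6 8 2
f 4 8 3
f 7 5 3
f 3 8 7
f 7 6 5
f 8 6 7
f 10 12 9
f 13 10 9
f 9 12 11
f 11 13 9
f 10 16 12
f 14 10 13
f 14 16 10
f 12 16 11
f 15 13 11
f 11 16 15
f 15 14 13
f 16 14 15



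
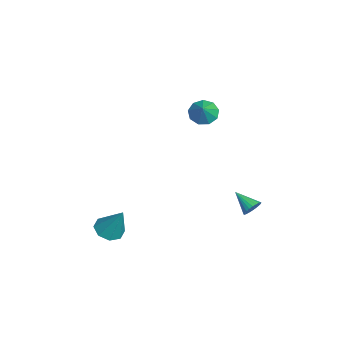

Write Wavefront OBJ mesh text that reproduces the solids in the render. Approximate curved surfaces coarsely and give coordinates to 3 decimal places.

v -3.937 1.063 2.069
v -3.326 1.34 1.5
v -2.983 0.937 3.031
v -3.561 1.809 1.794
v -3.972 1.929 2.217
v -4.366 1.644 2.571
v -4.56 1.087 2.69
v -4.462 0.518 2.519
v -4.118 0.204 2.137
v -3.689 0.292 1.723
v -3.377 0.741 1.472
v 0.537 3.468 -2.854
v 0.945 2.992 -2.914
v -0.377 2.592 -2.126
v 1.019 3.091 -2.702
v 1.019 3.248 -2.513
v 0.946 3.439 -2.376
v 0.81 3.634 -2.311
v 0.633 3.803 -2.33
v 0.442 3.922 -2.428
v 0.264 3.971 -2.591
v 0.129 3.944 -2.794
v 0.055 3.844 -3.006
v 0.055 3.687 -3.195
v 0.128 3.497 -3.332
v 0.263 3.302 -3.397
v 0.44 3.132 -3.379
v 0.632 3.014 -3.281
v 0.809 2.965 -3.118
v 1.576 -4.364 -3.431
v 2.092 -3.77 -3.87
v 2.284 -3.616 -1.589
v 1.464 -3.522 -3.73
v 0.903 -3.767 -3.415
v 0.736 -4.361 -3.109
v 1.061 -4.957 -2.992
v 1.688 -5.205 -3.133
v 2.25 -4.96 -3.448
v 2.417 -4.366 -3.753
f 2 1 4
f 2 4 3
f 4 1 5
f 4 5 3
f 5 1 6
f 5 6 3
f 6 1 7
f 6 7 3
f 7 1 8
f 7 8 3
f 8 1 9
f 8 9 3
f 9 1 10
f 9 10 3
f 10 1 11
f 10 11 3
f 11 1 2
f 11 2 3
f 13 12 15
f 13 15 14
f 15 12 16
f 15 16 14
f 16 12 17
f 16 17 14
f 17 12 18
f 17 18 14
f 18 12 19
f 18 19 14
f 19 12 20
f 19 20 14
f 20 12 21
f 20 21 14
f 21 12 22
f 21 22 14
f 22 12 23
f 22 23 14
f 23 12 24
f 23 24 14
f 24 12 25
f 24 25 14
f 25 12 26
f 25 26 14
f 26 12 27
f 26 27 14
f 27 12 28
f 27 28 14
f 28 12 29
f 28 29 14
f 29 12 13
f 29 13 14
f 31 30 33
f 31 33 32
f 33 30 34
f 33 34 32
f 34 30 35
f 34 35 32
f 35 30 36
f 35 36 32
f 36 30 37
f 36 37 32
f 37 30 38
f 37 38 32
f 38 30 39
f 38 39 32
f 39 30 31
f 39 31 32



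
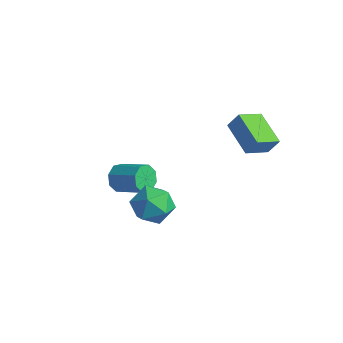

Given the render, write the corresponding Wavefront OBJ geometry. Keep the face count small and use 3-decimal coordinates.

v 1.691 2.497 0.691
v 1.447 1.22 1.312
v 0.015 3.095 1.265
v -0.229 1.819 1.886
v 2.089 2.821 1.514
v 1.845 1.545 2.135
v 0.413 3.42 2.088
v 0.169 2.143 2.709
v -4.372 -1.132 -2.822
v -4.034 -1.672 -3.289
v -2.549 -1.368 -2.565
v -2.888 -0.828 -2.098
v -4.028 -1.119 -3.533
v -2.543 -0.815 -2.809
v -4.224 -0.574 -3.361
v -2.739 -0.269 -2.637
v -4.507 -0.356 -2.873
v -3.022 -0.051 -2.149
v -4.711 -0.592 -2.355
v -3.226 -0.288 -1.631
v -4.717 -1.145 -2.111
v -3.232 -0.841 -1.387
v -4.521 -1.691 -2.283
v -3.036 -1.386 -1.559
v -4.238 -1.909 -2.771
v -2.753 -1.604 -2.047
v -1.053 -3.08 -0.523
v -0.24 -2.729 -1.216
v 0.2 -3.811 0.576
v 1.013 -3.46 -0.117
v 0.421 -2.712 0.48
v -0.354 -2.261 -0.2
v 0.314 -4.279 -0.44
v -0.461 -3.828 -1.12
v 0.605 -3.47 -1.165
v 0.671 -2.501 -0.597
v -0.711 -4.039 -0.043
v -0.645 -3.07 0.525
f 2 4 1
f 5 2 1
f 1 4 3
f 3 5 1
f 2 8 4
f 6 2 5
f 6 8 2
f 4 8 3
f 7 5 3
f 3 8 7
f 7 6 5
f 8 6 7
f 10 9 13
f 10 13 11
f 11 13 14
f 11 14 12
f 13 9 15
f 13 15 14
f 14 15 16
f 14 16 12
f 15 9 17
f 15 17 16
f 16 17 18
f 16 18 12
f 17 9 19
f 17 19 18
f 18 19 20
f 18 20 12
f 19 9 21
f 19 21 20
f 20 21 22
f 20 22 12
f 21 9 23
f 21 23 22
f 22 23 24
f 22 24 12
f 23 9 25
f 23 25 24
f 24 25 26
f 24 26 12
f 25 9 10
f 25 10 26
f 26 10 11
f 26 11 12
f 27 38 32
f 27 32 28
f 27 28 34
f 27 34 37
f 27 37 38
f 28 32 36
f 32 38 31
f 38 37 29
f 37 34 33
f 34 28 35
f 30 36 31
f 30 31 29
f 30 29 33
f 30 33 35
f 30 35 36
f 31 36 32
f 29 31 38
f 33 29 37
f 35 33 34
f 36 35 28



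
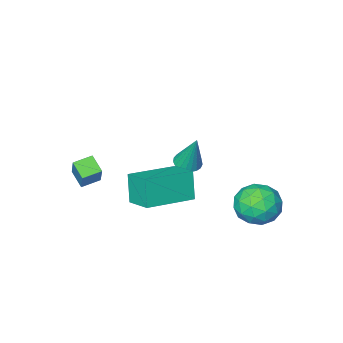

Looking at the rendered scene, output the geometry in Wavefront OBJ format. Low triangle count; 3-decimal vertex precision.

v 1.14 -2.322 -1.908
v 1.146 -3.089 -1.401
v 1.491 -1.555 -0.753
v 1.497 -2.323 -0.246
v 2.003 -2.437 -2.094
v 2.009 -3.205 -1.587
v 2.354 -1.671 -0.939
v 2.36 -2.438 -0.432
v -0.765 1.446 0.76
v -0.218 1.675 0.675
v -0.775 2.094 2.44
v -0.364 1.863 0.602
v -0.58 1.978 0.556
v -0.829 2.002 0.545
v -1.066 1.93 0.572
v -1.251 1.773 0.631
v -1.352 1.561 0.713
v -1.352 1.328 0.803
v -1.251 1.115 0.885
v -1.065 0.96 0.946
v -0.828 0.889 0.975
v -0.58 0.914 0.967
v -0.364 1.031 0.923
v -0.217 1.219 0.851
v -0.165 1.447 0.763
v 0.28 2.305 -0.218
v 0.083 1.856 1.082
v 0.231 3.526 0.197
v 0.034 3.076 1.497
v 2.446 2.284 0.103
v 2.249 1.834 1.403
v 2.397 3.504 0.518
v 2.2 3.055 1.818
v -3.634 3.516 -1.601
v -2.696 3.404 -2.152
v -4.104 1.876 -2.068
v -3.166 1.764 -2.619
v -3.156 1.814 -1.527
v -2.865 2.828 -1.238
v -3.935 2.452 -2.982
v -3.644 3.466 -2.693
v -2.882 2.747 -3.005
v -2.401 2.352 -2.106
v -4.399 2.928 -2.114
v -3.918 2.533 -1.215
v -3.123 3.604 -1.835
v -3.677 1.676 -2.385
v -3.671 1.705 -1.743
v -3.119 1.639 -2.067
v -3.223 3.265 -1.298
v -2.672 3.199 -1.622
v -2.942 2.265 -1.255
v -4.128 2.081 -2.598
v -3.577 2.015 -2.922
v -3.681 3.641 -2.153
v -3.129 3.575 -2.477
v -3.858 3.015 -2.965
v -2.681 3.152 -2.661
v -2.958 2.188 -2.936
v -3.41 2.592 -3.149
v -3.239 3.188 -2.979
v -2.399 2.92 -2.132
v -2.675 1.956 -2.407
v -2.669 1.985 -1.765
v -2.498 2.581 -1.595
v -2.508 2.533 -2.634
v -4.125 3.324 -1.813
v -4.401 2.36 -2.088
v -4.302 2.699 -2.625
v -4.131 3.295 -2.455
v -3.842 3.092 -1.284
v -4.119 2.128 -1.559
v -3.561 2.092 -1.241
v -3.39 2.688 -1.071
v -4.292 2.747 -1.586
f 2 4 1
f 5 2 1
f 1 4 3
f 3 5 1
f 2 8 4
f 6 2 5
f 6 8 2
f 4 8 3
f 7 5 3
f 3 8 7
f 7 6 5
f 8 6 7
f 10 9 12
f 10 12 11
f 12 9 13
f 12 13 11
f 13 9 14
f 13 14 11
f 14 9 15
f 14 15 11
f 15 9 16
f 15 16 11
f 16 9 17
f 16 17 11
f 17 9 18
f 17 18 11
f 18 9 19
f 18 19 11
f 19 9 20
f 19 20 11
f 20 9 21
f 20 21 11
f 21 9 22
f 21 22 11
f 22 9 23
f 22 23 11
f 23 9 24
f 23 24 11
f 24 9 25
f 24 25 11
f 25 9 10
f 25 10 11
f 27 29 26
f 30 27 26
f 26 29 28
f 28 30 26
f 27 33 29
f 31 27 30
f 31 33 27
f 29 33 28
f 32 30 28
f 28 33 32
f 32 31 30
f 33 31 32
f 34 71 50
f 71 45 74
f 50 74 39
f 71 74 50
f 34 50 46
f 50 39 51
f 46 51 35
f 50 51 46
f 34 46 55
f 46 35 56
f 55 56 41
f 46 56 55
f 34 55 67
f 55 41 70
f 67 70 44
f 55 70 67
f 34 67 71
f 67 44 75
f 71 75 45
f 67 75 71
f 35 51 62
f 51 39 65
f 62 65 43
f 51 65 62
f 39 74 52
f 74 45 73
f 52 73 38
f 74 73 52
f 45 75 72
f 75 44 68
f 72 68 36
f 75 68 72
f 44 70 69
f 70 41 57
f 69 57 40
f 70 57 69
f 41 56 61
f 56 35 58
f 61 58 42
f 56 58 61
f 37 63 49
f 63 43 64
f 49 64 38
f 63 64 49
f 37 49 47
f 49 38 48
f 47 48 36
f 49 48 47
f 37 47 54
f 47 36 53
f 54 53 40
f 47 53 54
f 37 54 59
f 54 40 60
f 59 60 42
f 54 60 59
f 37 59 63
f 59 42 66
f 63 66 43
f 59 66 63
f 38 64 52
f 64 43 65
f 52 65 39
f 64 65 52
f 36 48 72
f 48 38 73
f 72 73 45
f 48 73 72
f 40 53 69
f 53 36 68
f 69 68 44
f 53 68 69
f 42 60 61
f 60 40 57
f 61 57 41
f 60 57 61
f 43 66 62
f 66 42 58
f 62 58 35
f 66 58 62



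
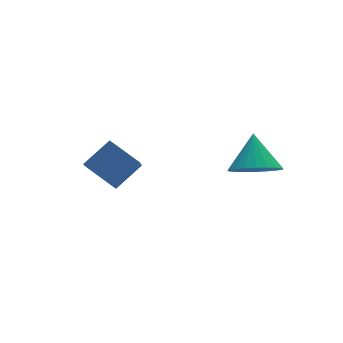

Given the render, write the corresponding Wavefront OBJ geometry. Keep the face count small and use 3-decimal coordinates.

v -3.831 -0.411 -2.428
v -2.607 -0.223 -1.53
v -3.097 1.057 -3.738
v -1.872 1.245 -2.84
v -3.048 -1.545 -3.26
v -1.823 -1.357 -2.362
v -2.313 -0.077 -4.57
v -1.089 0.111 -3.672
v 1.652 -4.297 -1.978
v 2.603 -4.119 -2.434
v 2.088 -3.263 -0.662
v 2.375 -3.812 -2.6
v 2.036 -3.578 -2.671
v 1.639 -3.454 -2.637
v 1.244 -3.458 -2.502
v 0.911 -3.59 -2.288
v 0.69 -3.83 -2.026
v 0.616 -4.141 -1.758
v 0.7 -4.475 -1.522
v 0.929 -4.783 -1.356
v 1.267 -5.016 -1.285
v 1.664 -5.14 -1.319
v 2.06 -5.136 -1.454
v 2.393 -5.004 -1.668
v 2.613 -4.765 -1.93
v 2.687 -4.454 -2.199
f 2 4 1
f 5 2 1
f 1 4 3
f 3 5 1
f 2 8 4
f 6 2 5
f 6 8 2
f 4 8 3
f 7 5 3
f 3 8 7
f 7 6 5
f 8 6 7
f 10 9 12
f 10 12 11
f 12 9 13
f 12 13 11
f 13 9 14
f 13 14 11
f 14 9 15
f 14 15 11
f 15 9 16
f 15 16 11
f 16 9 17
f 16 17 11
f 17 9 18
f 17 18 11
f 18 9 19
f 18 19 11
f 19 9 20
f 19 20 11
f 20 9 21
f 20 21 11
f 21 9 22
f 21 22 11
f 22 9 23
f 22 23 11
f 23 9 24
f 23 24 11
f 24 9 25
f 24 25 11
f 25 9 26
f 25 26 11
f 26 9 10
f 26 10 11



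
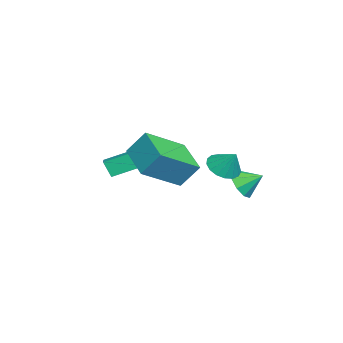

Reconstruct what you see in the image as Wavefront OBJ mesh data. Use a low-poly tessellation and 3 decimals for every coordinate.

v 0.119 -0.795 0.772
v 1.256 -2.214 1.802
v 0.149 -0.022 1.804
v 1.286 -1.441 2.834
v 1.654 -0.019 0.146
v 2.791 -1.438 1.176
v 1.684 0.754 1.178
v 2.821 -0.665 2.208
v -1.669 1.422 -0.01
v -1.062 0.901 0.005
v -1.231 1.958 0.87
v -0.938 1.179 -0.226
v -0.982 1.513 -0.408
v -1.183 1.826 -0.499
v -1.495 2.047 -0.478
v -1.848 2.124 -0.349
v -2.159 2.04 -0.143
v -2.358 1.815 0.094
v -2.4 1.499 0.307
v -2.274 1.166 0.447
v -2.009 0.891 0.483
v -1.667 0.738 0.406
v -1.325 0.742 0.234
v -3.18 -3.444 -1.247
v -3.337 -3.807 -0.472
v -3.525 -2.041 -0.66
v -3.682 -2.404 0.115
v -2.078 -3.296 -0.955
v -2.235 -3.659 -0.18
v -2.423 -1.893 -0.368
v -2.58 -2.256 0.407
v -2.786 2.062 -1.412
v -2.535 2.452 -2.112
v -2.694 2.978 -0.868
v -3.107 2.482 -2.065
v -3.528 2.315 -1.713
v -3.603 2.029 -1.22
v -3.295 1.759 -0.817
v -2.749 1.63 -0.692
v -2.22 1.704 -0.905
v -1.956 1.944 -1.355
v -2.08 2.24 -1.832
f 2 4 1
f 5 2 1
f 1 4 3
f 3 5 1
f 2 8 4
f 6 2 5
f 6 8 2
f 4 8 3
f 7 5 3
f 3 8 7
f 7 6 5
f 8 6 7
f 10 9 12
f 10 12 11
f 12 9 13
f 12 13 11
f 13 9 14
f 13 14 11
f 14 9 15
f 14 15 11
f 15 9 16
f 15 16 11
f 16 9 17
f 16 17 11
f 17 9 18
f 17 18 11
f 18 9 19
f 18 19 11
f 19 9 20
f 19 20 11
f 20 9 21
f 20 21 11
f 21 9 22
f 21 22 11
f 22 9 23
f 22 23 11
f 23 9 10
f 23 10 11
f 25 27 24
f 28 25 24
f 24 27 26
f 26 28 24
f 25 31 27
f 29 25 28
f 29 31 25
f 27 31 26
f 30 28 26
f 26 31 30
f 30 29 28
f 31 29 30
f 33 32 35
f 33 35 34
f 35 32 36
f 35 36 34
f 36 32 37
f 36 37 34
f 37 32 38
f 37 38 34
f 38 32 39
f 38 39 34
f 39 32 40
f 39 40 34
f 40 32 41
f 40 41 34
f 41 32 42
f 41 42 34
f 42 32 33
f 42 33 34



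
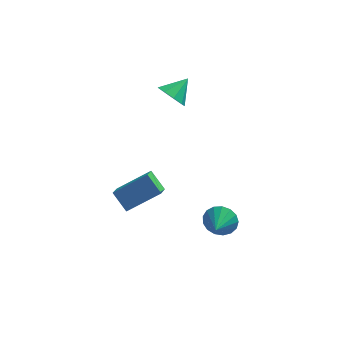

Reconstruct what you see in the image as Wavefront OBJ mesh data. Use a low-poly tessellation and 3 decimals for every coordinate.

v -1.162 2.117 1.975
v -0.615 1.512 2.061
v -0.418 2.883 2.645
v -0.502 1.808 1.598
v -0.698 2.249 1.311
v -1.11 2.628 1.335
v -1.547 2.769 1.658
v -1.803 2.604 2.129
v -1.759 2.212 2.528
v -1.436 1.776 2.668
v -0.984 1.499 2.483
v -2.961 0.268 -5.069
v -3.072 -0.495 -4.548
v -3.651 0.888 -4.307
v -3.762 0.125 -3.787
v -1.358 0.755 -4.013
v -1.469 -0.008 -3.493
v -2.048 1.375 -3.252
v -2.159 0.612 -2.731
v 1.405 -1.972 -3.211
v 1.916 -2.318 -3.781
v 1.235 -3.048 -2.709
v 2.162 -2.217 -3.48
v 2.235 -2.059 -3.117
v 2.118 -1.882 -2.776
v 1.838 -1.725 -2.535
v 1.458 -1.624 -2.448
v 1.066 -1.604 -2.536
v 0.752 -1.667 -2.779
v 0.588 -1.8 -3.12
v 0.61 -1.973 -3.483
v 0.815 -2.145 -3.783
v 1.155 -2.278 -3.952
v 1.552 -2.34 -3.951
f 2 1 4
f 2 4 3
f 4 1 5
f 4 5 3
f 5 1 6
f 5 6 3
f 6 1 7
f 6 7 3
f 7 1 8
f 7 8 3
f 8 1 9
f 8 9 3
f 9 1 10
f 9 10 3
f 10 1 11
f 10 11 3
f 11 1 2
f 11 2 3
f 13 15 12
f 16 13 12
f 12 15 14
f 14 16 12
f 13 19 15
f 17 13 16
f 17 19 13
f 15 19 14
f 18 16 14
f 14 19 18
f 18 17 16
f 19 17 18
f 21 20 23
f 21 23 22
f 23 20 24
f 23 24 22
f 24 20 25
f 24 25 22
f 25 20 26
f 25 26 22
f 26 20 27
f 26 27 22
f 27 20 28
f 27 28 22
f 28 20 29
f 28 29 22
f 29 20 30
f 29 30 22
f 30 20 31
f 30 31 22
f 31 20 32
f 31 32 22
f 32 20 33
f 32 33 22
f 33 20 34
f 33 34 22
f 34 20 21
f 34 21 22



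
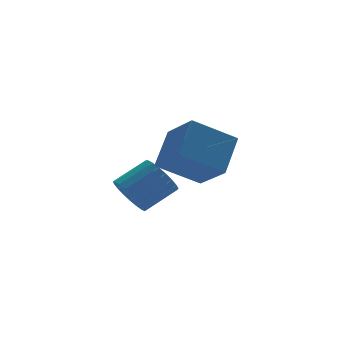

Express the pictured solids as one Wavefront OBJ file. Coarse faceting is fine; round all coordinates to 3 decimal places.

v -3.054 -3.284 -0.786
v -4.823 -2.803 0.299
v -3.287 -1.636 -1.895
v -5.056 -1.156 -0.81
v -1.964 -2.244 0.53
v -3.733 -1.764 1.615
v -2.197 -0.597 -0.579
v -3.966 -0.116 0.506
v -4.535 2.387 -3.841
v -4.027 1.968 -4.634
v -2.518 1.975 -3.671
v -3.025 2.393 -2.879
v -3.981 2.387 -4.71
v -2.472 2.394 -3.747
v -4.03 2.806 -4.635
v -2.521 2.813 -3.673
v -4.167 3.152 -4.424
v -2.657 3.159 -3.461
v -4.367 3.366 -4.111
v -2.858 3.373 -3.149
v -4.596 3.411 -3.752
v -3.087 3.418 -2.79
v -4.814 3.278 -3.409
v -3.305 3.285 -2.446
v -4.985 2.992 -3.14
v -3.476 2.999 -2.177
v -5.077 2.601 -2.992
v -3.568 2.607 -2.03
v -5.076 2.172 -2.991
v -3.566 2.179 -2.029
v -4.981 1.781 -3.138
v -3.471 1.788 -2.175
v -4.809 1.494 -3.405
v -3.299 1.501 -2.443
v -4.589 1.362 -3.749
v -3.08 1.369 -2.786
v -4.36 1.407 -4.108
v -2.851 1.414 -3.145
v -4.161 1.621 -4.421
v -2.652 1.628 -3.458
f 2 4 1
f 5 2 1
f 1 4 3
f 3 5 1
f 2 8 4
f 6 2 5
f 6 8 2
f 4 8 3
f 7 5 3
f 3 8 7
f 7 6 5
f 8 6 7
f 10 9 13
f 10 13 11
f 11 13 14
f 11 14 12
f 13 9 15
f 13 15 14
f 14 15 16
f 14 16 12
f 15 9 17
f 15 17 16
f 16 17 18
f 16 18 12
f 17 9 19
f 17 19 18
f 18 19 20
f 18 20 12
f 19 9 21
f 19 21 20
f 20 21 22
f 20 22 12
f 21 9 23
f 21 23 22
f 22 23 24
f 22 24 12
f 23 9 25
f 23 25 24
f 24 25 26
f 24 26 12
f 25 9 27
f 25 27 26
f 26 27 28
f 26 28 12
f 27 9 29
f 27 29 28
f 28 29 30
f 28 30 12
f 29 9 31
f 29 31 30
f 30 31 32
f 30 32 12
f 31 9 33
f 31 33 32
f 32 33 34
f 32 34 12
f 33 9 35
f 33 35 34
f 34 35 36
f 34 36 12
f 35 9 37
f 35 37 36
f 36 37 38
f 36 38 12
f 37 9 39
f 37 39 38
f 38 39 40
f 38 40 12
f 39 9 10
f 39 10 40
f 40 10 11
f 40 11 12

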